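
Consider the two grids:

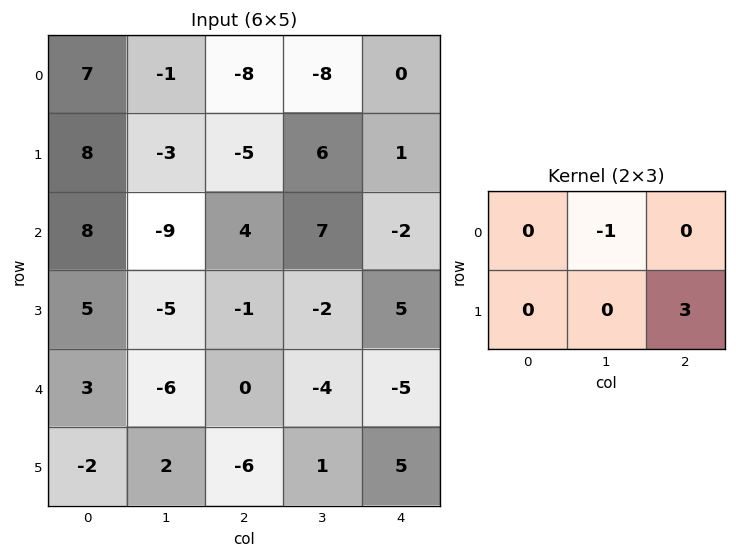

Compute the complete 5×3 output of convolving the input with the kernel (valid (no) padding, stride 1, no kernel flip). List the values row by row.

Output[0,0]: The receptive field on the input at this output position is [7 -1 -8 / 8 -3 -5]. Elementwise product with the kernel and sum: -1·-1 + -5·3.

-14 26 11
15 26 -12
6 -10 8
5 -11 -13
-12 3 19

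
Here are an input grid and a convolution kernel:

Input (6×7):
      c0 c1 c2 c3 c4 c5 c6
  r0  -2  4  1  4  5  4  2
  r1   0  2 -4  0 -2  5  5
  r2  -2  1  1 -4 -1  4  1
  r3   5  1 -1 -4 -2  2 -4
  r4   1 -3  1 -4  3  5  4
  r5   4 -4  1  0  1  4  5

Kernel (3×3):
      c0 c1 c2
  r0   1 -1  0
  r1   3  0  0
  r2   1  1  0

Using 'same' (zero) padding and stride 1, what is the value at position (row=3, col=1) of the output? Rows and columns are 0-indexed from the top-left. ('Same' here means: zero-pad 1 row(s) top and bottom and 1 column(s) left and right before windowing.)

The receptive field on the zero-padded input at this output position is [-2 1 1 / 5 1 -1 / 1 -3 1]. Elementwise product with the kernel and sum: -2·1 + 1·-1 + 5·3 + 1·1 + -3·1.

10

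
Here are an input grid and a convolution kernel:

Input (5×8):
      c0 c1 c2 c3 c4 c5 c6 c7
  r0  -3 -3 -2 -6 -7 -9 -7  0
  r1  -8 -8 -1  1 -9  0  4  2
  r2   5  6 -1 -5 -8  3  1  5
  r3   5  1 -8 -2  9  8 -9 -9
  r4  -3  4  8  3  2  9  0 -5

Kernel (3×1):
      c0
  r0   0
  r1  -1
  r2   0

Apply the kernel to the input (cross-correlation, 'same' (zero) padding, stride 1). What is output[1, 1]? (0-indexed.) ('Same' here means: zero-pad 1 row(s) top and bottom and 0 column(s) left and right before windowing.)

8

The receptive field on the zero-padded input at this output position is [-3 / -8 / 6]. Elementwise product with the kernel and sum: -8·-1.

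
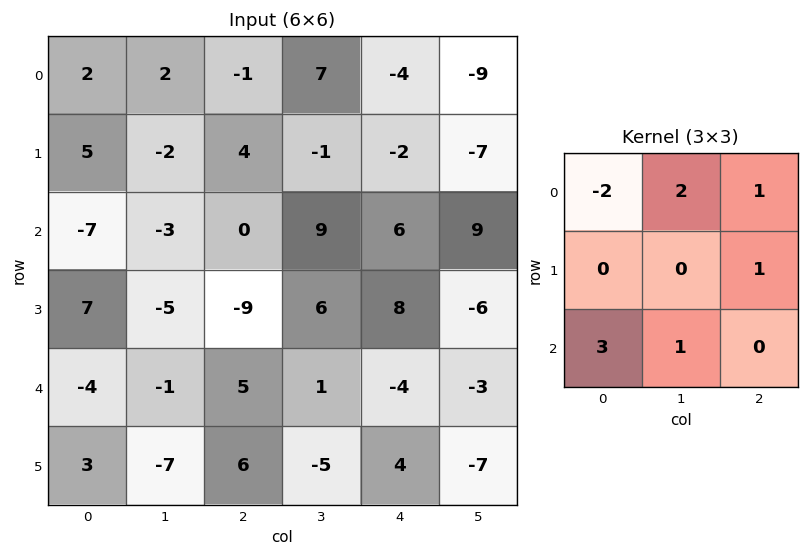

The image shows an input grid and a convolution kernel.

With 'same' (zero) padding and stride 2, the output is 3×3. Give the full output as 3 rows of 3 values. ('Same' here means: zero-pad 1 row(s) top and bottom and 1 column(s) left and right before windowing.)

Output[0,0]: The receptive field on the zero-padded input at this output position is [0 0 0 / 0 2 2 / 0 5 -2]. Elementwise product with the kernel and sum: 0·-2 + 0·2 + 0·1 + 2·1 + 0·3 + 5·1.
Output[0,1]: The receptive field on the zero-padded input at this output position is [0 0 0 / 2 -1 7 / -2 4 -1]. Elementwise product with the kernel and sum: 0·-2 + 0·2 + 0·1 + 7·1 + -2·3 + 4·1.

7 5 -14
12 -4 26
11 -16 -16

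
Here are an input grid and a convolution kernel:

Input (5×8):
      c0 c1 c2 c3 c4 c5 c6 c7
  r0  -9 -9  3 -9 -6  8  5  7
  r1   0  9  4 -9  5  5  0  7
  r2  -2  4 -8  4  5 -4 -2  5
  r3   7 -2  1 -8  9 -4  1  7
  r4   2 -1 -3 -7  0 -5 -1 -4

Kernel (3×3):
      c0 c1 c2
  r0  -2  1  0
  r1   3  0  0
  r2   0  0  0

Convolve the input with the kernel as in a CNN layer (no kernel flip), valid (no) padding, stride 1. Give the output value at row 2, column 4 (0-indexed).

13

The receptive field on the input at this output position is [5 -4 -2 / 9 -4 1 / 0 -5 -1]. Elementwise product with the kernel and sum: 5·-2 + -4·1 + 9·3.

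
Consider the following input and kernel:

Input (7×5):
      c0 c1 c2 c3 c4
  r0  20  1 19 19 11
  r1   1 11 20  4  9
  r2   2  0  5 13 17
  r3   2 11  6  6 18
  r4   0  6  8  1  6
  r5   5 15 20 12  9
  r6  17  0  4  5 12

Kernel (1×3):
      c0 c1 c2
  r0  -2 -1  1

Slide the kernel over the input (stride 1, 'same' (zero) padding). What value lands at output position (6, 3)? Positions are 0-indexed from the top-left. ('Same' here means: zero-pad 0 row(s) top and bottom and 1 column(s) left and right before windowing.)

-1

The receptive field on the zero-padded input at this output position is [4 5 12]. Elementwise product with the kernel and sum: 4·-2 + 5·-1 + 12·1.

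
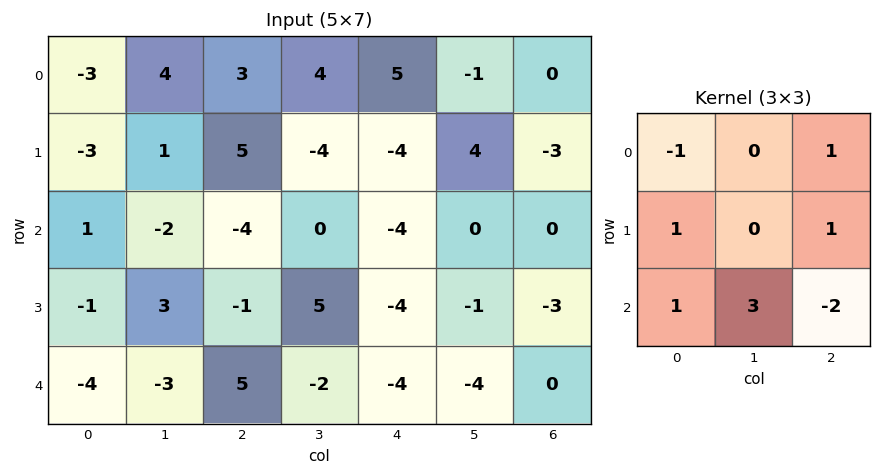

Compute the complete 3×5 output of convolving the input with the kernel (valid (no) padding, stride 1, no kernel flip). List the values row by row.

11 -17 7 -17 -16
15 -17 5 3 -4
-30 26 2 -2 -19

Output[0,0]: The receptive field on the input at this output position is [-3 4 3 / -3 1 5 / 1 -2 -4]. Elementwise product with the kernel and sum: -3·-1 + 3·1 + -3·1 + 5·1 + 1·1 + -2·3 + -4·-2.
Output[0,1]: The receptive field on the input at this output position is [4 3 4 / 1 5 -4 / -2 -4 0]. Elementwise product with the kernel and sum: 4·-1 + 4·1 + 1·1 + -4·1 + -2·1 + -4·3 + 0·-2.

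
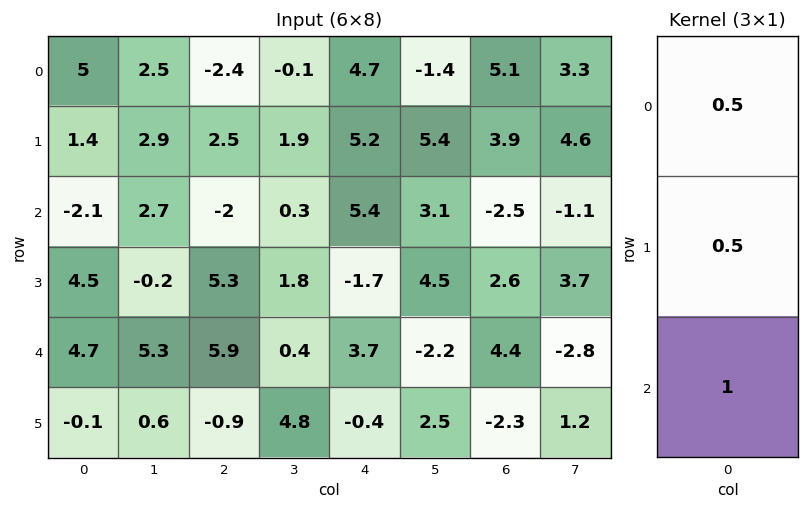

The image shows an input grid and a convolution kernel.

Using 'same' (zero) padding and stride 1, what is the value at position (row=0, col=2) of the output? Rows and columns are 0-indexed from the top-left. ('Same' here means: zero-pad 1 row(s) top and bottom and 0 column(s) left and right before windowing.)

1.3

The receptive field on the zero-padded input at this output position is [0 / -2.4 / 2.5]. Elementwise product with the kernel and sum: 0·0.5 + -2.4·0.5 + 2.5·1.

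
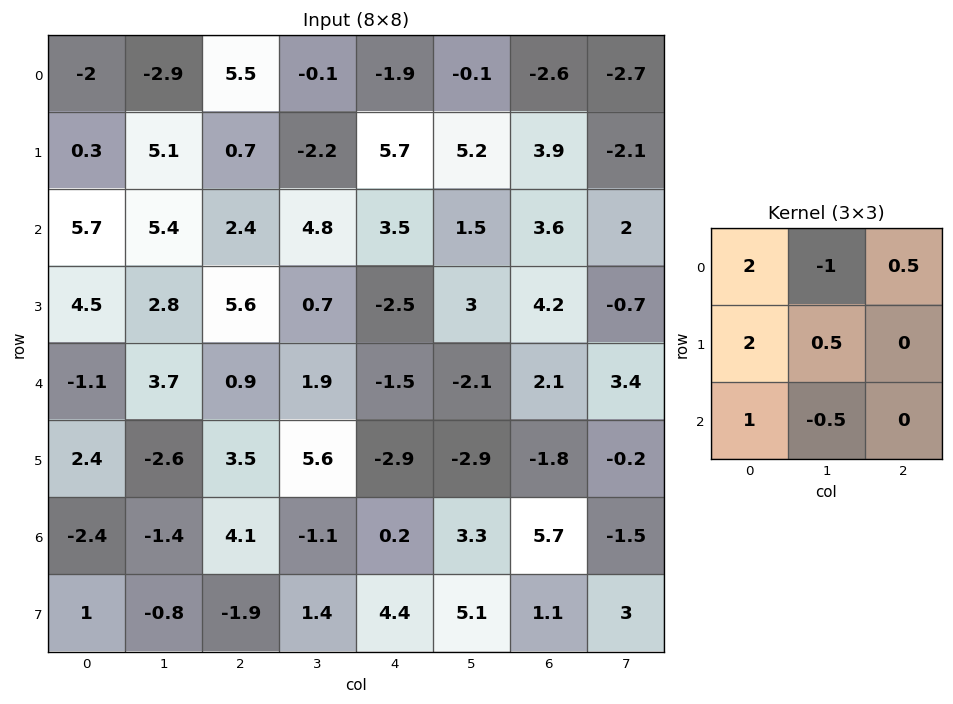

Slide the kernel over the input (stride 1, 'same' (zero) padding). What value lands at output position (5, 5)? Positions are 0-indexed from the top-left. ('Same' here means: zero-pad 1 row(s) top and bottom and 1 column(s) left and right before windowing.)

-8.55

The receptive field on the zero-padded input at this output position is [-1.5 -2.1 2.1 / -2.9 -2.9 -1.8 / 0.2 3.3 5.7]. Elementwise product with the kernel and sum: -1.5·2 + -2.1·-1 + 2.1·0.5 + -2.9·2 + -2.9·0.5 + 0.2·1 + 3.3·-0.5.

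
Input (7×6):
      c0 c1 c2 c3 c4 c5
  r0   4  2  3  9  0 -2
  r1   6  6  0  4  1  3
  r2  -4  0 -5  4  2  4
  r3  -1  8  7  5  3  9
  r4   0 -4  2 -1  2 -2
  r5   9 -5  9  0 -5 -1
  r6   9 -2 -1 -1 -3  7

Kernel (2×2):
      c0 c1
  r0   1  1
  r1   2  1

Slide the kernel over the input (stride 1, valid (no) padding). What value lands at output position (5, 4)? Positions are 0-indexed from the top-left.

The receptive field on the input at this output position is [-5 -1 / -3 7]. Elementwise product with the kernel and sum: -5·1 + -1·1 + -3·2 + 7·1.

-5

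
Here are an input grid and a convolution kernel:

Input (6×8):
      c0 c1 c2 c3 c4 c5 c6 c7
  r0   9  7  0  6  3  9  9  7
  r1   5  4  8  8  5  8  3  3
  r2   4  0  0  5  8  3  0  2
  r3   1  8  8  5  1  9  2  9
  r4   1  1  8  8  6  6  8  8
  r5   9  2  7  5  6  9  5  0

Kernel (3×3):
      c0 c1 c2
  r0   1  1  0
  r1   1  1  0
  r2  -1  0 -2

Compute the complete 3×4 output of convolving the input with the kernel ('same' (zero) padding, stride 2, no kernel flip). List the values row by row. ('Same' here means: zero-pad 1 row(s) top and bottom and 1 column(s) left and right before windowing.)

1 -13 -15 4
-7 -6 3 -13
-2 13 -3 16

Output[0,0]: The receptive field on the zero-padded input at this output position is [0 0 0 / 0 9 7 / 0 5 4]. Elementwise product with the kernel and sum: 0·1 + 0·1 + 0·1 + 9·1 + 0·-1 + 4·-2.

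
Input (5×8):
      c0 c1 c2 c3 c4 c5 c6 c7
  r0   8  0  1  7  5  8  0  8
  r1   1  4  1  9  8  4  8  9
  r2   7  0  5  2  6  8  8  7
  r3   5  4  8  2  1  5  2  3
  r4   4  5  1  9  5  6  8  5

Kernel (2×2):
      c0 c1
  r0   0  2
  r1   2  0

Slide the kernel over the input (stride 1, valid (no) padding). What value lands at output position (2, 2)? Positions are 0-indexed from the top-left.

20

The receptive field on the input at this output position is [5 2 / 8 2]. Elementwise product with the kernel and sum: 2·2 + 8·2.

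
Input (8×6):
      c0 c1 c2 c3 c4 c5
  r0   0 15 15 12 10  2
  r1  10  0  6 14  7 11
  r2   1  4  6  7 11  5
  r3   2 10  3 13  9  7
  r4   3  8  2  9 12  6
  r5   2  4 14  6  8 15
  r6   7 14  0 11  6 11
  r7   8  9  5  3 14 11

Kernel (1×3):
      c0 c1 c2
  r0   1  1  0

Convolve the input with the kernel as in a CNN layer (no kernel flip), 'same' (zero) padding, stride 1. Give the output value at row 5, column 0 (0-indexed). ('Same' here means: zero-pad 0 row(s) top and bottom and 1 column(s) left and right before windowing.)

2

The receptive field on the zero-padded input at this output position is [0 2 4]. Elementwise product with the kernel and sum: 0·1 + 2·1.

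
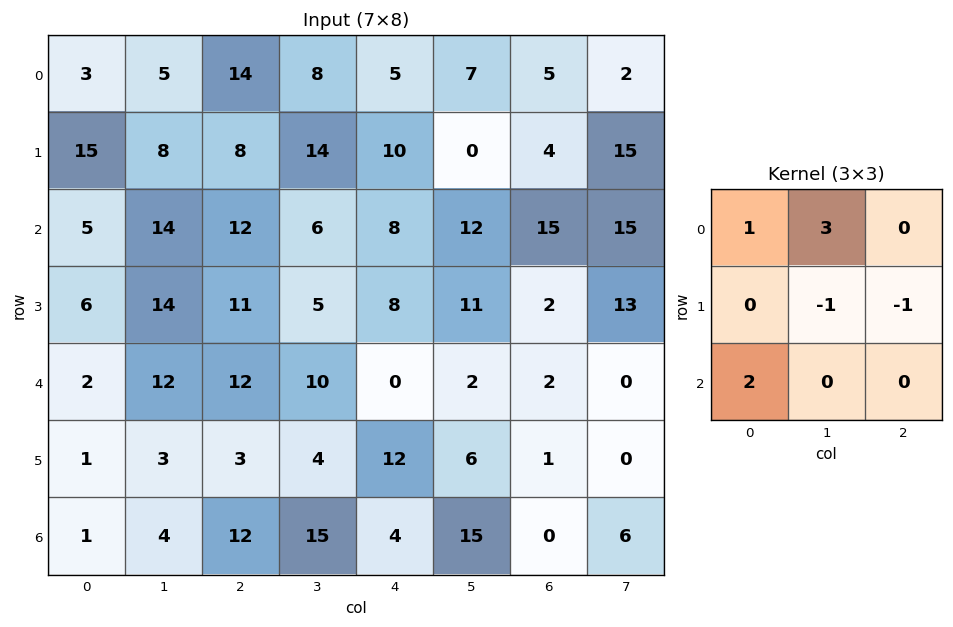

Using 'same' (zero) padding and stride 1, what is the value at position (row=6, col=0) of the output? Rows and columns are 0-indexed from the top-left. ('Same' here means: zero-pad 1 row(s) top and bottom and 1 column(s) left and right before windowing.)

-2

The receptive field on the zero-padded input at this output position is [0 1 3 / 0 1 4 / 0 0 0]. Elementwise product with the kernel and sum: 0·1 + 1·3 + 1·-1 + 4·-1 + 0·2.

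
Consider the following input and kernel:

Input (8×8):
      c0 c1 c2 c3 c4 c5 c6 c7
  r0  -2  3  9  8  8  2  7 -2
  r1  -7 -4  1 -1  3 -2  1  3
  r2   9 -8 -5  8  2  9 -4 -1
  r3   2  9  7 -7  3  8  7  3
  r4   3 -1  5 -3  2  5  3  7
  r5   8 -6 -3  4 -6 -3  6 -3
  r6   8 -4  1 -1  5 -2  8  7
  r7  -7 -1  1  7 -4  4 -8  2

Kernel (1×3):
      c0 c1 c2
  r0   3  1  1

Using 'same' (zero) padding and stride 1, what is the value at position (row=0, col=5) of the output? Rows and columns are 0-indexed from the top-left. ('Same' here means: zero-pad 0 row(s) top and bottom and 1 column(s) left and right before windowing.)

33

The receptive field on the zero-padded input at this output position is [8 2 7]. Elementwise product with the kernel and sum: 8·3 + 2·1 + 7·1.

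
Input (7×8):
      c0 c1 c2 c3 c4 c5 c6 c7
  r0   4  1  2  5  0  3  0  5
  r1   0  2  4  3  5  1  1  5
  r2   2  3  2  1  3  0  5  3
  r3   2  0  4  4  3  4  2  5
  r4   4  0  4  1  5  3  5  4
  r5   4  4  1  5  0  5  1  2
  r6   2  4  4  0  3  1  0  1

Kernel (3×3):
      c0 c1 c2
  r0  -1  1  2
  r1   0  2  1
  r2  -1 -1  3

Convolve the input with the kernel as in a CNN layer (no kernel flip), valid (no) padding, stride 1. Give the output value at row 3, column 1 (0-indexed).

The receptive field on the input at this output position is [0 4 4 / 0 4 1 / 4 1 5]. Elementwise product with the kernel and sum: 0·-1 + 4·1 + 4·2 + 4·2 + 1·1 + 4·-1 + 1·-1 + 5·3.

31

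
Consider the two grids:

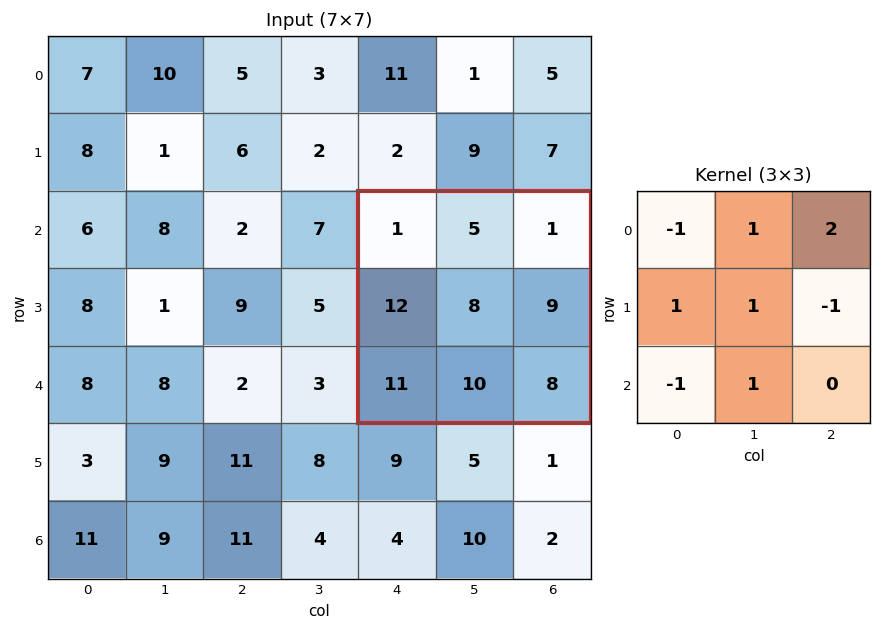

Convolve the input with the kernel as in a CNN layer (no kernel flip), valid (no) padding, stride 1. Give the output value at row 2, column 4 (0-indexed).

16

The receptive field on the input at this output position is [1 5 1 / 12 8 9 / 11 10 8]. Elementwise product with the kernel and sum: 1·-1 + 5·1 + 1·2 + 12·1 + 8·1 + 9·-1 + 11·-1 + 10·1.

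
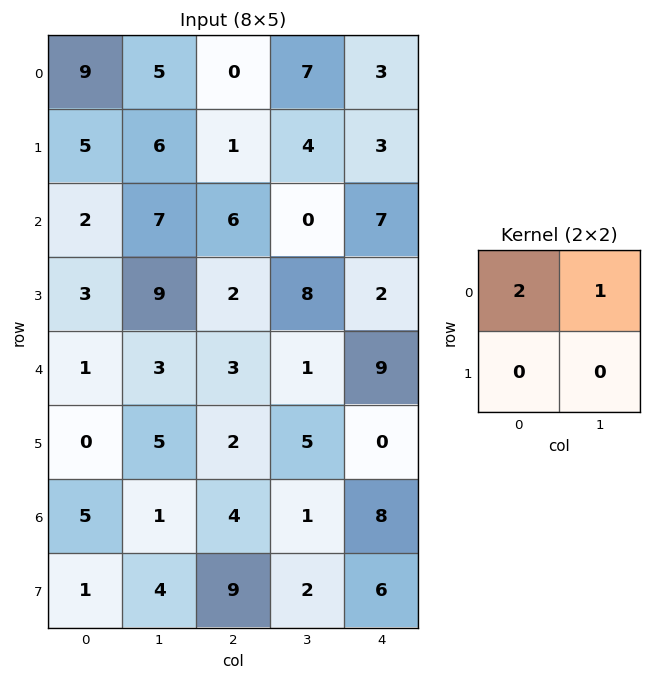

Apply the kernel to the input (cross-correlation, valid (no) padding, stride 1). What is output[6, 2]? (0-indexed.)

9

The receptive field on the input at this output position is [4 1 / 9 2]. Elementwise product with the kernel and sum: 4·2 + 1·1.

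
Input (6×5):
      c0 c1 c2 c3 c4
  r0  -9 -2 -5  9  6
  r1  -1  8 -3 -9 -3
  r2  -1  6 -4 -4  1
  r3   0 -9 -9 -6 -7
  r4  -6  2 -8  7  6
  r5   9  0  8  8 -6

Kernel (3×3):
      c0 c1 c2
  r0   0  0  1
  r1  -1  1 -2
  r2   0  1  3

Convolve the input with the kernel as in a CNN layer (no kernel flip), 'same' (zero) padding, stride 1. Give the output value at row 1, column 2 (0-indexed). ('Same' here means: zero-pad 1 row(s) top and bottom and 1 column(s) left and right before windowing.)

0

The receptive field on the zero-padded input at this output position is [-2 -5 9 / 8 -3 -9 / 6 -4 -4]. Elementwise product with the kernel and sum: 9·1 + 8·-1 + -3·1 + -9·-2 + -4·1 + -4·3.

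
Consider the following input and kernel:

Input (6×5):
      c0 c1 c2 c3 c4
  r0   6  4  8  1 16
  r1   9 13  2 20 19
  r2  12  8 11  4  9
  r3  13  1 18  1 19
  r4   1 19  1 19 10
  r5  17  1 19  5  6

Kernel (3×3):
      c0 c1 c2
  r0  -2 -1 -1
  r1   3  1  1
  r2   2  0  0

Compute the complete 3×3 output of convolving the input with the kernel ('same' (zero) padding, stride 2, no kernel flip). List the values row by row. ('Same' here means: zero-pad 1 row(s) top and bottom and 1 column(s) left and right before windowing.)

Output[0,0]: The receptive field on the zero-padded input at this output position is [0 0 0 / 0 6 4 / 0 9 13]. Elementwise product with the kernel and sum: 0·-2 + 0·-1 + 0·-1 + 0·3 + 6·1 + 4·1 + 0·2.

10 47 59
-2 -7 -36
6 58 56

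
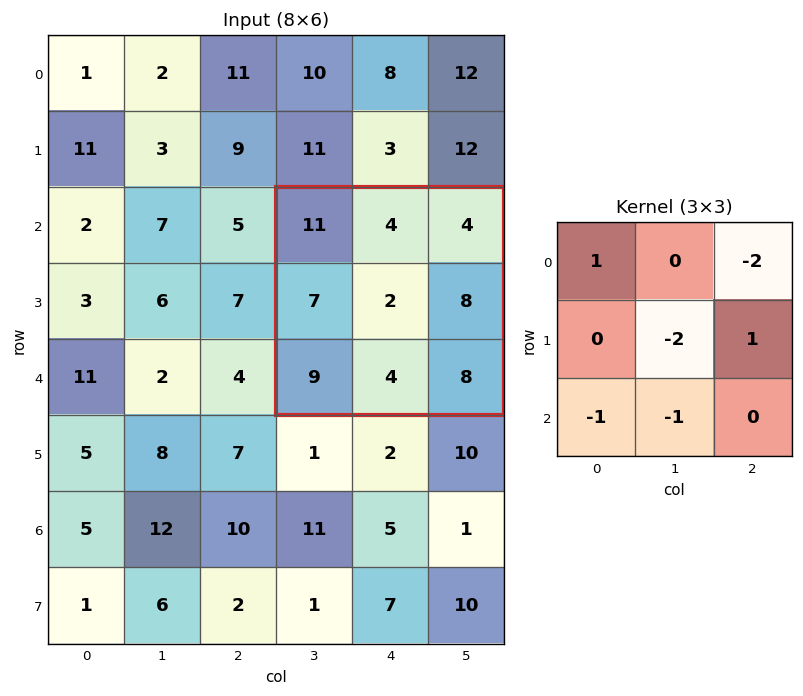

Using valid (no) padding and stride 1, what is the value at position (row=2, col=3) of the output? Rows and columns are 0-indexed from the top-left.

The receptive field on the input at this output position is [11 4 4 / 7 2 8 / 9 4 8]. Elementwise product with the kernel and sum: 11·1 + 4·-2 + 2·-2 + 8·1 + 9·-1 + 4·-1.

-6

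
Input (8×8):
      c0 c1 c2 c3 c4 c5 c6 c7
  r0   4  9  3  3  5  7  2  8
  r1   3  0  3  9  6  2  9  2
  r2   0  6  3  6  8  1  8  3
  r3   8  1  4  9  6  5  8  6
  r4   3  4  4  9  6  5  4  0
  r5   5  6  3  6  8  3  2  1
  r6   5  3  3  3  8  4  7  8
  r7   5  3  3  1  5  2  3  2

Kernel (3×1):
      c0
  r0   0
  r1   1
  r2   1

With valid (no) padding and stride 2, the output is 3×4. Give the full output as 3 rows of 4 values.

Output[0,0]: The receptive field on the input at this output position is [4 / 3 / 0]. Elementwise product with the kernel and sum: 3·1 + 0·1.

3 6 14 17
11 8 12 12
10 6 16 9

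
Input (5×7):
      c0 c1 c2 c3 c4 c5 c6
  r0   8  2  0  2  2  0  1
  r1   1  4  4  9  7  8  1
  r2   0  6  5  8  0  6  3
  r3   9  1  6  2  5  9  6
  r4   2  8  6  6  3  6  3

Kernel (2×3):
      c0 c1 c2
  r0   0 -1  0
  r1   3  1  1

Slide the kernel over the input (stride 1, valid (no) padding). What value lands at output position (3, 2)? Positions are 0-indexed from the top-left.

The receptive field on the input at this output position is [6 2 5 / 6 6 3]. Elementwise product with the kernel and sum: 2·-1 + 6·3 + 6·1 + 3·1.

25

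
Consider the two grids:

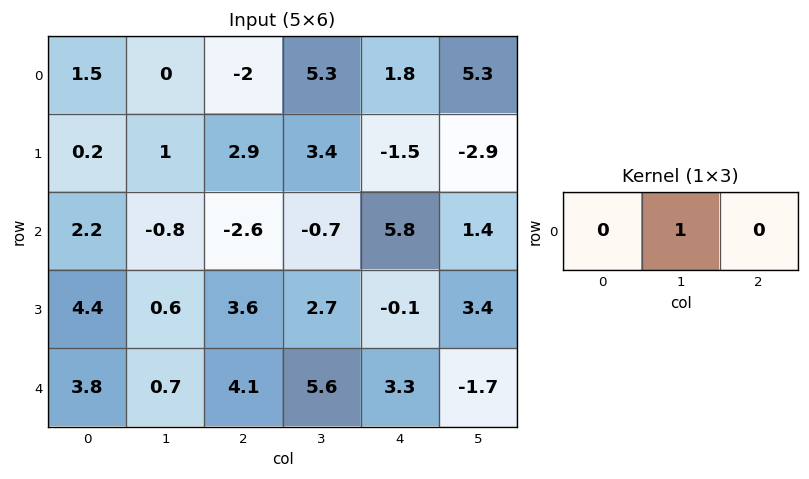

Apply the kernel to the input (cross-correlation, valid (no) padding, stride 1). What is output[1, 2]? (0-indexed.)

3.4

The receptive field on the input at this output position is [2.9 3.4 -1.5]. Elementwise product with the kernel and sum: 3.4·1.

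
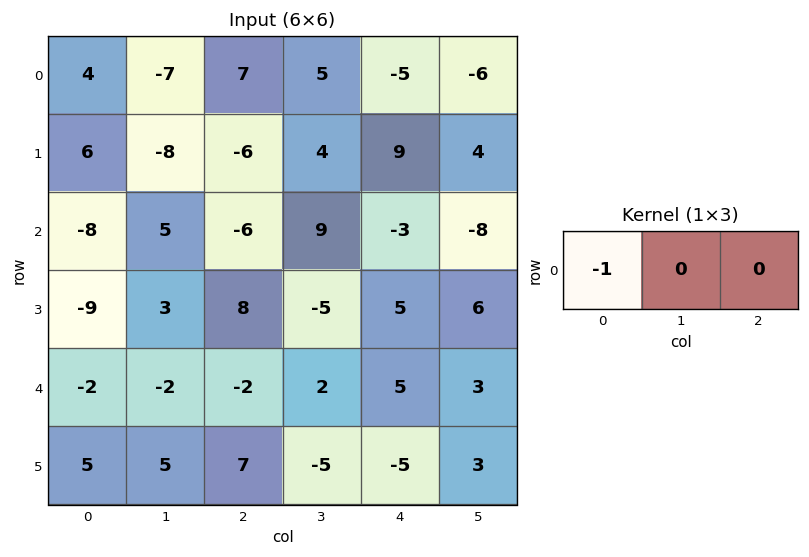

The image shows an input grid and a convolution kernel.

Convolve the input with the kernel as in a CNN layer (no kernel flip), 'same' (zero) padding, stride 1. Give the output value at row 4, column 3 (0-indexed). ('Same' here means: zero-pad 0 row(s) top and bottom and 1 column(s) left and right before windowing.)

The receptive field on the zero-padded input at this output position is [-2 2 5]. Elementwise product with the kernel and sum: -2·-1.

2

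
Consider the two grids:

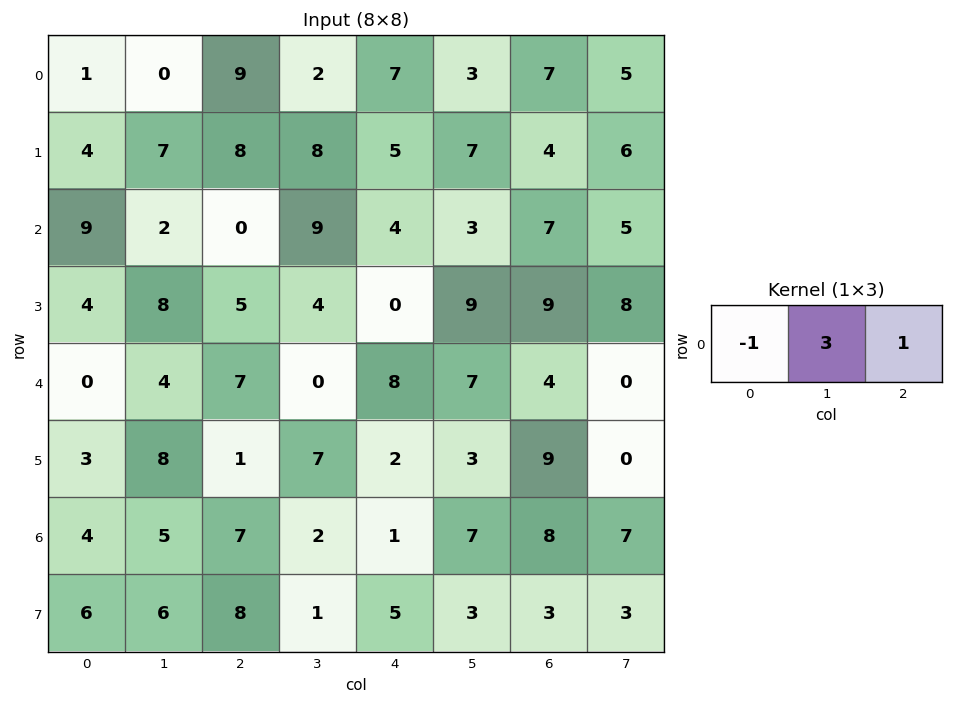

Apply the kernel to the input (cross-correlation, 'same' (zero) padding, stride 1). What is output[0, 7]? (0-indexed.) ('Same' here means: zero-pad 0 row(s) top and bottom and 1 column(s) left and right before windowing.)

8

The receptive field on the zero-padded input at this output position is [7 5 0]. Elementwise product with the kernel and sum: 7·-1 + 5·3 + 0·1.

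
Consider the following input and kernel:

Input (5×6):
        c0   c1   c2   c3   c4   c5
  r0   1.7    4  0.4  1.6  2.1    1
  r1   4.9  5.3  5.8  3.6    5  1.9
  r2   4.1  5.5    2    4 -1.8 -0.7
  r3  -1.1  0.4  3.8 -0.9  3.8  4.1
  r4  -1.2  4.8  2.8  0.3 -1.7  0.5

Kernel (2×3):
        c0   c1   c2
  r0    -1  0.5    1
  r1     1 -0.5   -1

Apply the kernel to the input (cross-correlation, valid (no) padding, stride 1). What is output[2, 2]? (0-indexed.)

-1.35

The receptive field on the input at this output position is [2 4 -1.8 / 3.8 -0.9 3.8]. Elementwise product with the kernel and sum: 2·-1 + 4·0.5 + -1.8·1 + 3.8·1 + -0.9·-0.5 + 3.8·-1.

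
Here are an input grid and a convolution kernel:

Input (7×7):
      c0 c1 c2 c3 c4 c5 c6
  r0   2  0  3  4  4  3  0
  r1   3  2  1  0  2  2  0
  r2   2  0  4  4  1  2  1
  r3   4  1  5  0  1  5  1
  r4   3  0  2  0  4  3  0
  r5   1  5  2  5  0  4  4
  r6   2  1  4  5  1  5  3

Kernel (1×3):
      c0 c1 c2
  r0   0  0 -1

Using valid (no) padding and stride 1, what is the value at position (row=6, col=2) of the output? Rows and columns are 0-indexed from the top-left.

The receptive field on the input at this output position is [4 5 1]. Elementwise product with the kernel and sum: 1·-1.

-1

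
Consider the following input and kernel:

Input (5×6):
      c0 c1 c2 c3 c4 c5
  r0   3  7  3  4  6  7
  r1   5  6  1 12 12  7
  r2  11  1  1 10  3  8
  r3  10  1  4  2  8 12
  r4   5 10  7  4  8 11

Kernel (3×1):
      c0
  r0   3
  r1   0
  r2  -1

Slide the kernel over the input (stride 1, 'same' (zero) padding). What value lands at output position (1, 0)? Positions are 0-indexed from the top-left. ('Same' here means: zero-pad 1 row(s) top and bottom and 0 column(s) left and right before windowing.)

The receptive field on the zero-padded input at this output position is [3 / 5 / 11]. Elementwise product with the kernel and sum: 3·3 + 11·-1.

-2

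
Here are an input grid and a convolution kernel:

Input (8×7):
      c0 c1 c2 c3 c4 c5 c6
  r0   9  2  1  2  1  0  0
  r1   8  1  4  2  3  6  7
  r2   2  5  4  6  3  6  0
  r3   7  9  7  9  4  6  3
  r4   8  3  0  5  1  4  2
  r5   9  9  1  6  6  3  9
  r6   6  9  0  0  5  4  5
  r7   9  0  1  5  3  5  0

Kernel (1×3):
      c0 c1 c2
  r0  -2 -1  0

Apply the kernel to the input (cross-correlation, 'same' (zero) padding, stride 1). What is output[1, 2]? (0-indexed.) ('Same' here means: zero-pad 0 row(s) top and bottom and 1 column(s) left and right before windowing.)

-6

The receptive field on the zero-padded input at this output position is [1 4 2]. Elementwise product with the kernel and sum: 1·-2 + 4·-1.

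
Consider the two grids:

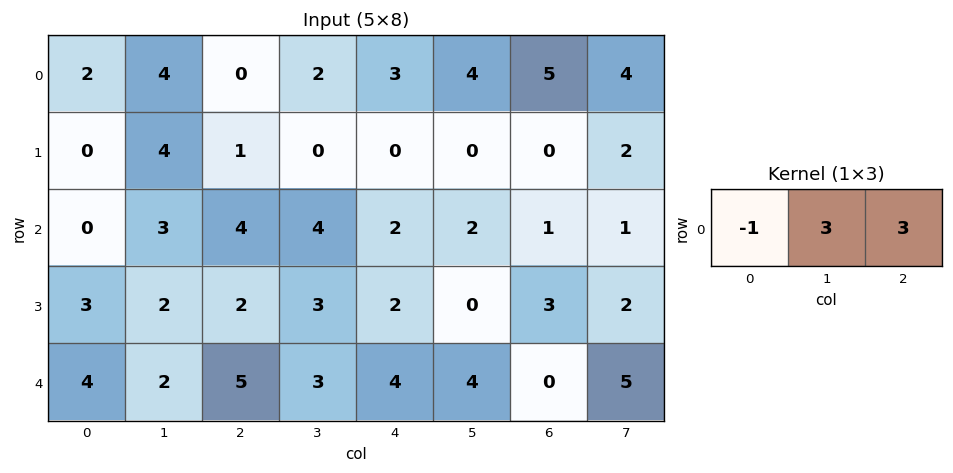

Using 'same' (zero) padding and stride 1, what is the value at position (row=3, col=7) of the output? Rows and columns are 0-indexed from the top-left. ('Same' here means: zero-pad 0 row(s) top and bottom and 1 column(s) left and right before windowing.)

The receptive field on the zero-padded input at this output position is [3 2 0]. Elementwise product with the kernel and sum: 3·-1 + 2·3 + 0·3.

3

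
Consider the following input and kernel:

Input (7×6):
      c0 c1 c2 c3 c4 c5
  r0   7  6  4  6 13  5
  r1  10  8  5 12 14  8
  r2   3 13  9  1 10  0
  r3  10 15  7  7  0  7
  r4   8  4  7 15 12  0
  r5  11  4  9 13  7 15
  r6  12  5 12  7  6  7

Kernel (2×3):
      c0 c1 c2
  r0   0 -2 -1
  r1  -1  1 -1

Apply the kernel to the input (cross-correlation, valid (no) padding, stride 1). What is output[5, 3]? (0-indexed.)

The receptive field on the input at this output position is [13 7 15 / 7 6 7]. Elementwise product with the kernel and sum: 7·-2 + 15·-1 + 7·-1 + 6·1 + 7·-1.

-37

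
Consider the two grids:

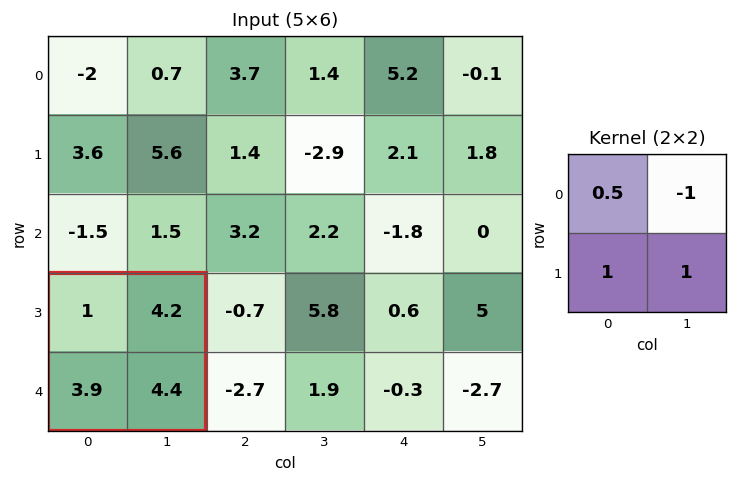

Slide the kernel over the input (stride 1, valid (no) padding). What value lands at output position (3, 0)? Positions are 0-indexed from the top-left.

The receptive field on the input at this output position is [1 4.2 / 3.9 4.4]. Elementwise product with the kernel and sum: 1·0.5 + 4.2·-1 + 3.9·1 + 4.4·1.

4.6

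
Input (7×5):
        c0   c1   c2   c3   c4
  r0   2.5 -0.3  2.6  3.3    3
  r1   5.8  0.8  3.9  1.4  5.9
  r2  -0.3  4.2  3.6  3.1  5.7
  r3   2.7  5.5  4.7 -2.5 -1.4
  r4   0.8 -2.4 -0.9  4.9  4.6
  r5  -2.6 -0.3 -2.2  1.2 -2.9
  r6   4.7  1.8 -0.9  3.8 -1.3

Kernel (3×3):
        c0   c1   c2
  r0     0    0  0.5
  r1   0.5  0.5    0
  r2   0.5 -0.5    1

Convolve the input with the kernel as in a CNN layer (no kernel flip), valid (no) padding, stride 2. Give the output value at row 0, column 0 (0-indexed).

The receptive field on the input at this output position is [2.5 -0.3 2.6 / 5.8 0.8 3.9 / -0.3 4.2 3.6]. Elementwise product with the kernel and sum: 2.6·0.5 + 5.8·0.5 + 0.8·0.5 + -0.3·0.5 + 4.2·-0.5 + 3.6·1.

5.95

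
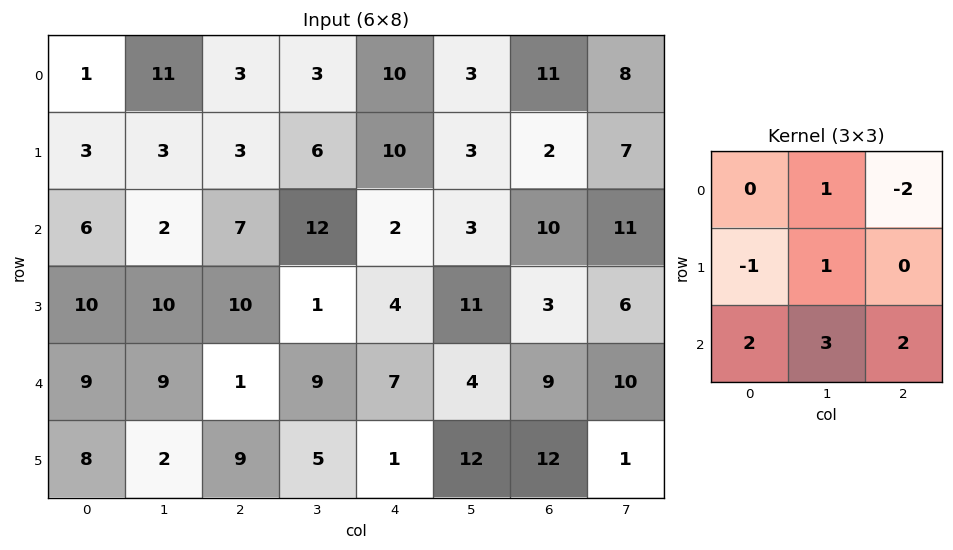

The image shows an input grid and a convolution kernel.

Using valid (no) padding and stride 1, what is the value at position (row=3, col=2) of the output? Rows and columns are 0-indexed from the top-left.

36

The receptive field on the input at this output position is [10 1 4 / 1 9 7 / 9 5 1]. Elementwise product with the kernel and sum: 1·1 + 4·-2 + 1·-1 + 9·1 + 9·2 + 5·3 + 1·2.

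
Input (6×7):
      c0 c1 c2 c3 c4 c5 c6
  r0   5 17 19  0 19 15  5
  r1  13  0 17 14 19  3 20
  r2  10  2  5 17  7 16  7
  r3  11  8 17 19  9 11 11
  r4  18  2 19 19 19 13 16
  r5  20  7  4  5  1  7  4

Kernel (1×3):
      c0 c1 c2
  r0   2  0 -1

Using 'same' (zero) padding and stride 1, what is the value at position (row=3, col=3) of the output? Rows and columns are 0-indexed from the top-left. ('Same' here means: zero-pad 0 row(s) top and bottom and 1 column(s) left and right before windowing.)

25

The receptive field on the zero-padded input at this output position is [17 19 9]. Elementwise product with the kernel and sum: 17·2 + 9·-1.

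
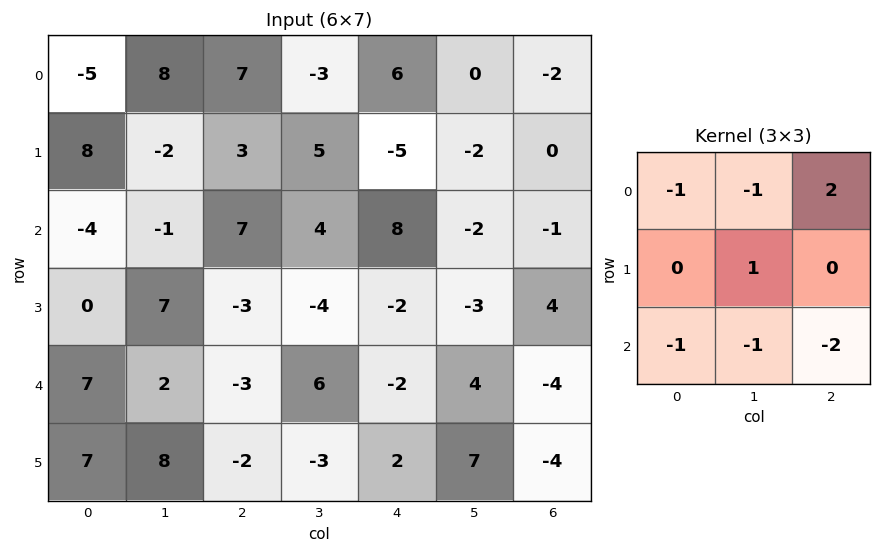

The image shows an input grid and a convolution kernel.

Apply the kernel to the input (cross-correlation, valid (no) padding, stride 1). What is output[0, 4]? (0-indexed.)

The receptive field on the input at this output position is [6 0 -2 / -5 -2 0 / 8 -2 -1]. Elementwise product with the kernel and sum: 6·-1 + 0·-1 + -2·2 + -2·1 + 8·-1 + -2·-1 + -1·-2.

-16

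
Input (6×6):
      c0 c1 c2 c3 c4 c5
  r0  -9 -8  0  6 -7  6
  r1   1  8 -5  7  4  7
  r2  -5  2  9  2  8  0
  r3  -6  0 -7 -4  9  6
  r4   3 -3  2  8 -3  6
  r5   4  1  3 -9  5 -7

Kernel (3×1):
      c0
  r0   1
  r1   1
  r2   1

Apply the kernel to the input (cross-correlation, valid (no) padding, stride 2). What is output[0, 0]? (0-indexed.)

The receptive field on the input at this output position is [-9 / 1 / -5]. Elementwise product with the kernel and sum: -9·1 + 1·1 + -5·1.

-13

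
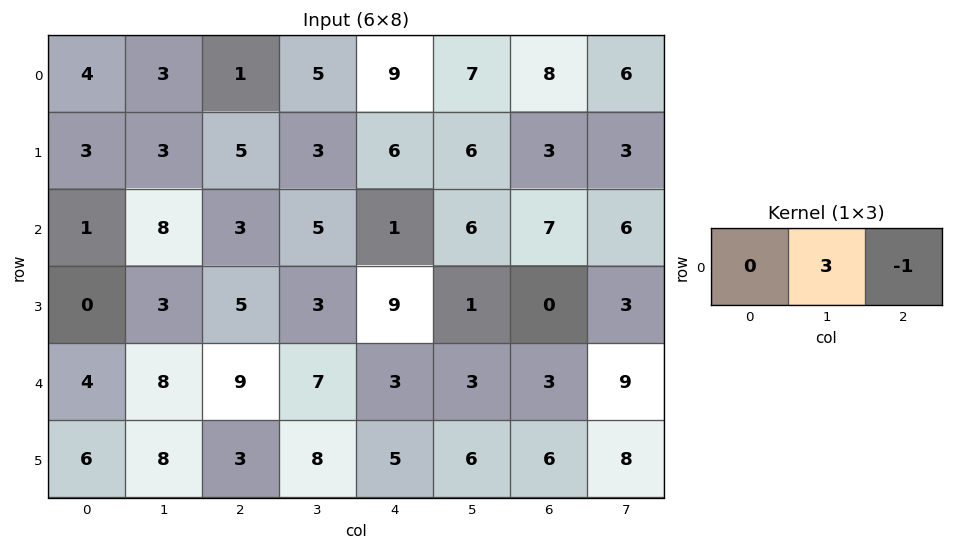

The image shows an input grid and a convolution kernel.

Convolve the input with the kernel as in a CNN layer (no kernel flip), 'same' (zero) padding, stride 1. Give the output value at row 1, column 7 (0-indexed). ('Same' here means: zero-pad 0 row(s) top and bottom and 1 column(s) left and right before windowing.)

The receptive field on the zero-padded input at this output position is [3 3 0]. Elementwise product with the kernel and sum: 3·3 + 0·-1.

9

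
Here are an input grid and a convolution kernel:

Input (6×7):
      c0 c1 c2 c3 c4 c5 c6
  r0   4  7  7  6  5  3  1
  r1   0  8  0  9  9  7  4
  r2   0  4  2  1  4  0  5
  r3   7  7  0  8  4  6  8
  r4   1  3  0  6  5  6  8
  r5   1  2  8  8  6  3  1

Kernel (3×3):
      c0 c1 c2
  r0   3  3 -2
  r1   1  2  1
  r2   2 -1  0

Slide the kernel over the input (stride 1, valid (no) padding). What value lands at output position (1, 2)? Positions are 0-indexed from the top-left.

9

The receptive field on the input at this output position is [0 9 9 / 2 1 4 / 0 8 4]. Elementwise product with the kernel and sum: 0·3 + 9·3 + 9·-2 + 2·1 + 1·2 + 4·1 + 0·2 + 8·-1.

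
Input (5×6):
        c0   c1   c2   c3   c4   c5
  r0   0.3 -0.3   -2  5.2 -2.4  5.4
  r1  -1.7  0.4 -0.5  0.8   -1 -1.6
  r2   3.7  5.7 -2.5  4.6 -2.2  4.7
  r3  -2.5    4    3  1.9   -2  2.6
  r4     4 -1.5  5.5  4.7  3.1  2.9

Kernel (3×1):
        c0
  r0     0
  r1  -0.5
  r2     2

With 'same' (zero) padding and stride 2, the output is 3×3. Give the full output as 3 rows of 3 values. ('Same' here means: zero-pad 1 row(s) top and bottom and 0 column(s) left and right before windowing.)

Output[0,0]: The receptive field on the zero-padded input at this output position is [0 / 0.3 / -1.7]. Elementwise product with the kernel and sum: 0.3·-0.5 + -1.7·2.
Output[0,1]: The receptive field on the zero-padded input at this output position is [0 / -2 / -0.5]. Elementwise product with the kernel and sum: -2·-0.5 + -0.5·2.

-3.55 0 -0.8
-6.85 7.25 -2.9
-2 -2.75 -1.55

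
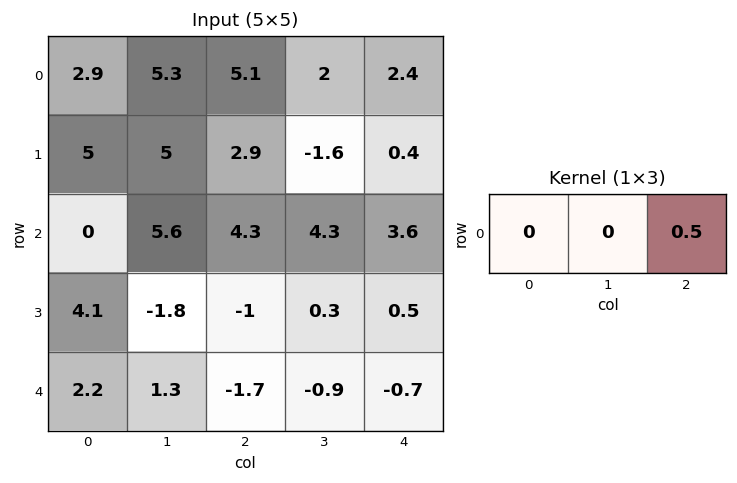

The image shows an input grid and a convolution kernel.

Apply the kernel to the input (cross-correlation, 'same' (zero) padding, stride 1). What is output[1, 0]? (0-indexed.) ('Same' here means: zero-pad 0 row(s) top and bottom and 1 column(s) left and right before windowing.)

The receptive field on the zero-padded input at this output position is [0 5 5]. Elementwise product with the kernel and sum: 5·0.5.

2.5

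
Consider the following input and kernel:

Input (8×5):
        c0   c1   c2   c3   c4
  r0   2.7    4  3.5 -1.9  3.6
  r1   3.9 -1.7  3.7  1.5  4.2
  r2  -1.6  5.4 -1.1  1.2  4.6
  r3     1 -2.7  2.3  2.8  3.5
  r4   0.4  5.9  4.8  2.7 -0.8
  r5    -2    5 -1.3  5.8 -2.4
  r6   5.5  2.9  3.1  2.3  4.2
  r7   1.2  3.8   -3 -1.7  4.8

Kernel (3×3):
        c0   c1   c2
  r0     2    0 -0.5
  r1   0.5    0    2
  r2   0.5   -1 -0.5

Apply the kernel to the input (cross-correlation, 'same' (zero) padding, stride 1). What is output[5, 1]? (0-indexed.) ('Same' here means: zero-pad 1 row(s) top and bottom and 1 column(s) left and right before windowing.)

The receptive field on the zero-padded input at this output position is [0.4 5.9 4.8 / -2 5 -1.3 / 5.5 2.9 3.1]. Elementwise product with the kernel and sum: 0.4·2 + 4.8·-0.5 + -2·0.5 + -1.3·2 + 5.5·0.5 + 2.9·-1 + 3.1·-0.5.

-6.9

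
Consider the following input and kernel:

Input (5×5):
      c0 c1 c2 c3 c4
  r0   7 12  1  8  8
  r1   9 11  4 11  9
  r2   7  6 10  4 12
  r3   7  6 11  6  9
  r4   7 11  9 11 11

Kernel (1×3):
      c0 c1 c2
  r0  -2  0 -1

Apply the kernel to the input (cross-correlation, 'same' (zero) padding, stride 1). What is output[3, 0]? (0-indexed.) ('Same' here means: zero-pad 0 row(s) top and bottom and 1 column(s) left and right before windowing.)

The receptive field on the zero-padded input at this output position is [0 7 6]. Elementwise product with the kernel and sum: 0·-2 + 6·-1.

-6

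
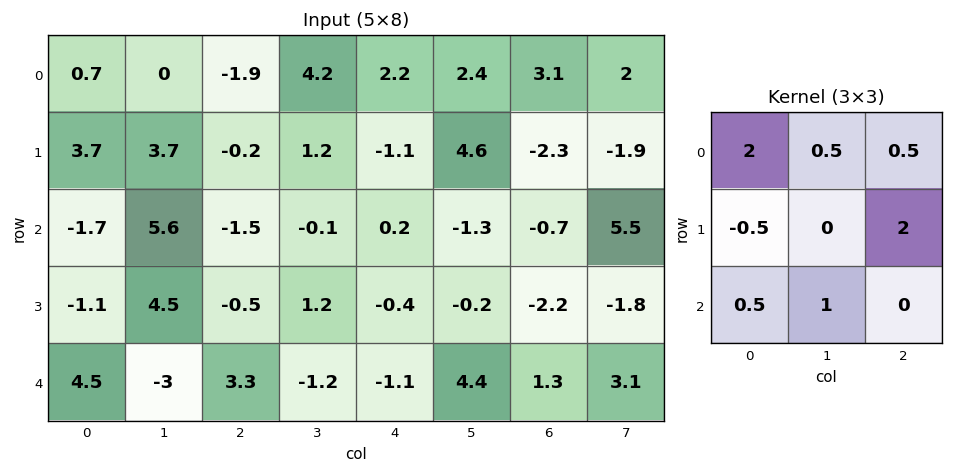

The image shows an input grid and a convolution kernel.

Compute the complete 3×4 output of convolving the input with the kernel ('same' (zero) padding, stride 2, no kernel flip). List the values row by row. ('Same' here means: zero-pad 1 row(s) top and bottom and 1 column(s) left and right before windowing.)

3.7 10.05 2.2 2.8
13.8 6.65 1.8 16.45
-4.3 8.45 11.5 1.6

Output[0,0]: The receptive field on the zero-padded input at this output position is [0 0 0 / 0 0.7 0 / 0 3.7 3.7]. Elementwise product with the kernel and sum: 0·2 + 0·0.5 + 0·0.5 + 0·-0.5 + 0·2 + 0·0.5 + 3.7·1.
Output[0,1]: The receptive field on the zero-padded input at this output position is [0 0 0 / 0 -1.9 4.2 / 3.7 -0.2 1.2]. Elementwise product with the kernel and sum: 0·2 + 0·0.5 + 0·0.5 + 0·-0.5 + 4.2·2 + 3.7·0.5 + -0.2·1.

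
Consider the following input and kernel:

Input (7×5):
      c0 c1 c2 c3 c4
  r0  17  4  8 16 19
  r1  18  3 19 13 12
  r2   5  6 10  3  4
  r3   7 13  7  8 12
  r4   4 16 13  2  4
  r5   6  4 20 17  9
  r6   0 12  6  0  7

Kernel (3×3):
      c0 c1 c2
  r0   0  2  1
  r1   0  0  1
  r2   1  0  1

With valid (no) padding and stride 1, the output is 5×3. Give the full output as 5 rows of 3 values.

50 54 77
49 75 61
46 49 39
72 45 61
71 57 30

Output[0,0]: The receptive field on the input at this output position is [17 4 8 / 18 3 19 / 5 6 10]. Elementwise product with the kernel and sum: 4·2 + 8·1 + 19·1 + 5·1 + 10·1.
Output[0,1]: The receptive field on the input at this output position is [4 8 16 / 3 19 13 / 6 10 3]. Elementwise product with the kernel and sum: 8·2 + 16·1 + 13·1 + 6·1 + 3·1.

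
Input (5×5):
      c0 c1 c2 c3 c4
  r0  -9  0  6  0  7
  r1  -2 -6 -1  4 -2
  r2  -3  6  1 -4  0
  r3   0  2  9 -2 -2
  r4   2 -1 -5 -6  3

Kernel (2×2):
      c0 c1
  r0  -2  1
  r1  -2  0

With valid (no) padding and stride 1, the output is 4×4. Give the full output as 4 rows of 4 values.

Output[0,0]: The receptive field on the input at this output position is [-9 0 / -2 -6]. Elementwise product with the kernel and sum: -9·-2 + 0·1 + -2·-2.

22 18 -10 -1
4 -1 4 -2
12 -15 -24 12
-2 7 -10 14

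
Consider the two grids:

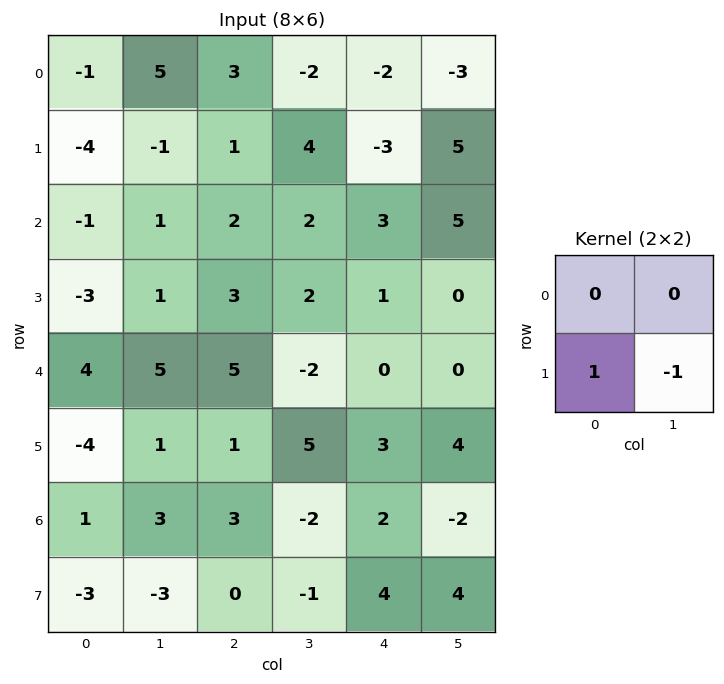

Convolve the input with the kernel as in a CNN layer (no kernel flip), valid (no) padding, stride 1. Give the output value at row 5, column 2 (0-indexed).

The receptive field on the input at this output position is [1 5 / 3 -2]. Elementwise product with the kernel and sum: 3·1 + -2·-1.

5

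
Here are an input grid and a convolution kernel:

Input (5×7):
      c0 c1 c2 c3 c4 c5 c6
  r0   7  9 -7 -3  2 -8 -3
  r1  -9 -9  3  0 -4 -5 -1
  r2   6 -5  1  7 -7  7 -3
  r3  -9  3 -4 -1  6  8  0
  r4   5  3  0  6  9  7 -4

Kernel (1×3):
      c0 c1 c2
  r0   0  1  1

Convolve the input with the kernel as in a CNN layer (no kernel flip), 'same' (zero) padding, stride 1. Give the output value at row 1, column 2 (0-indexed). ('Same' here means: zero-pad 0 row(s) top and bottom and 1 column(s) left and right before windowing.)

3

The receptive field on the zero-padded input at this output position is [-9 3 0]. Elementwise product with the kernel and sum: 3·1 + 0·1.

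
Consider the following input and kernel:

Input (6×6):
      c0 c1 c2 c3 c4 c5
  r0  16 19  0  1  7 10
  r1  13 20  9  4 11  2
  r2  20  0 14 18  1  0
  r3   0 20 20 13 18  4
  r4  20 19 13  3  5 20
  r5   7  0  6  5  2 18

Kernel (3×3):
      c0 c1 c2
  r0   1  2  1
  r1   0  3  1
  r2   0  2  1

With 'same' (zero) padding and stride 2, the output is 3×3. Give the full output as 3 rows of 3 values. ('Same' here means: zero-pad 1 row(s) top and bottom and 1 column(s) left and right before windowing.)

113 23 55
126 155 71
113 132 110

Output[0,0]: The receptive field on the zero-padded input at this output position is [0 0 0 / 0 16 19 / 0 13 20]. Elementwise product with the kernel and sum: 0·1 + 0·2 + 0·1 + 16·3 + 19·1 + 13·2 + 20·1.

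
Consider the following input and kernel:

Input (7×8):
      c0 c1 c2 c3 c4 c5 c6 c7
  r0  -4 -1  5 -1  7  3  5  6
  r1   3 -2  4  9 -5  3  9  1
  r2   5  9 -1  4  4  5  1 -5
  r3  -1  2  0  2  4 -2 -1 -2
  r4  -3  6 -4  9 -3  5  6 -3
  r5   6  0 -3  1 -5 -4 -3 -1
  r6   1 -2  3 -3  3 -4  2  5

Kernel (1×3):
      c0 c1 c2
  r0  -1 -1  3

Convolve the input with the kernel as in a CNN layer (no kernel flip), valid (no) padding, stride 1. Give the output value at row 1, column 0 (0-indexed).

The receptive field on the input at this output position is [3 -2 4]. Elementwise product with the kernel and sum: 3·-1 + -2·-1 + 4·3.

11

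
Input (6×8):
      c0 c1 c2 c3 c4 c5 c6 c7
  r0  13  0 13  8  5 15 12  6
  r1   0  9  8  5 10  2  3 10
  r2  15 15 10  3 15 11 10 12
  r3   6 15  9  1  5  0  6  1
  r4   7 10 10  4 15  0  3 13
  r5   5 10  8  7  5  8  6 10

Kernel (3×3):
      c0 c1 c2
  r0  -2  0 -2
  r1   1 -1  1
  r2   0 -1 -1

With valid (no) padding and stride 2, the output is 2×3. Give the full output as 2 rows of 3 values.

Output[0,0]: The receptive field on the input at this output position is [13 0 13 / 0 9 8 / 15 15 10]. Elementwise product with the kernel and sum: 13·-2 + 13·-2 + 0·1 + 9·-1 + 8·1 + 15·-1 + 10·-1.

-78 -41 -44
-70 -56 -42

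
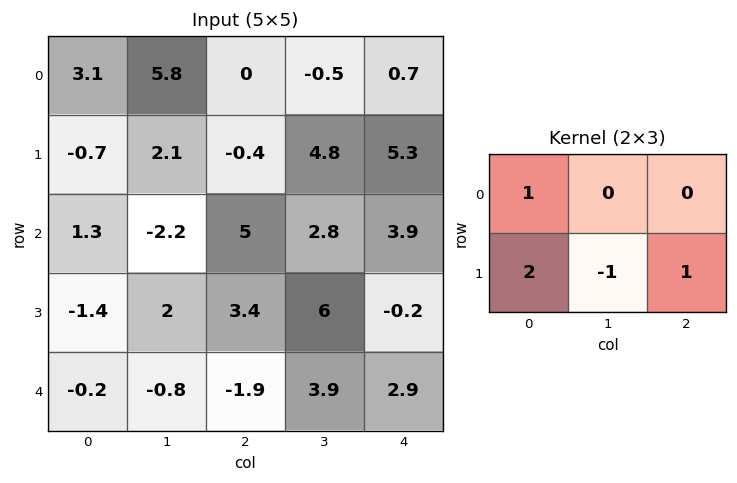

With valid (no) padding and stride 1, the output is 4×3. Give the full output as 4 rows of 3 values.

Output[0,0]: The receptive field on the input at this output position is [3.1 5.8 0 / -0.7 2.1 -0.4]. Elementwise product with the kernel and sum: 3.1·1 + -0.7·2 + 2.1·-1 + -0.4·1.

-0.8 15.2 -0.3
9.1 -4.5 10.7
-0.1 4.4 5.6
-2.9 6.2 -1.4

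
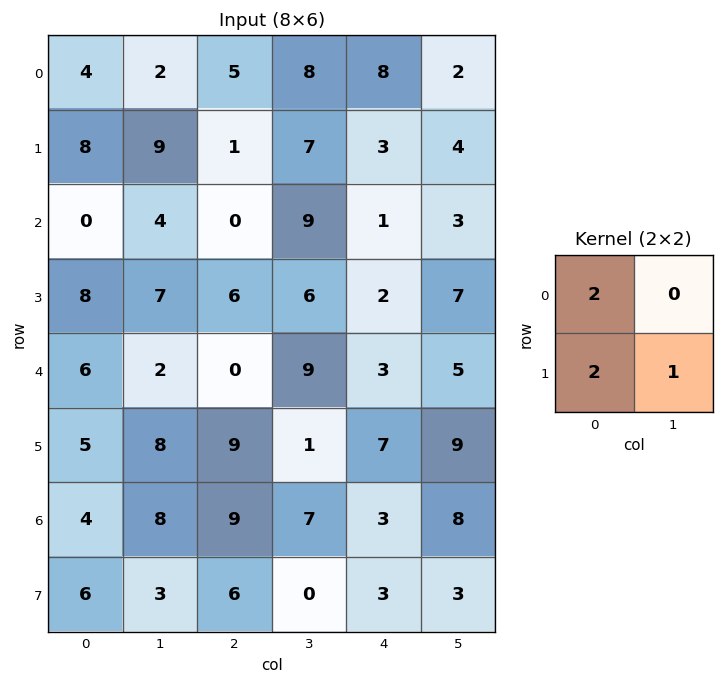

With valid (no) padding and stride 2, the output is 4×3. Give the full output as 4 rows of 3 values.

33 19 26
23 18 13
30 19 29
23 30 15

Output[0,0]: The receptive field on the input at this output position is [4 2 / 8 9]. Elementwise product with the kernel and sum: 4·2 + 8·2 + 9·1.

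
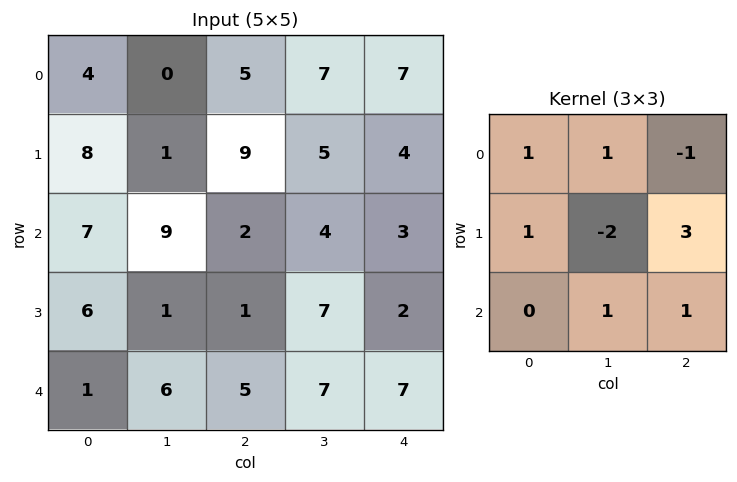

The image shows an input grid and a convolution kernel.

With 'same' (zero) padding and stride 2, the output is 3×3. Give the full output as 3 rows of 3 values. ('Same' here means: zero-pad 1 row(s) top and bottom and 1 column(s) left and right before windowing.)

Output[0,0]: The receptive field on the zero-padded input at this output position is [0 0 0 / 0 4 0 / 0 8 1]. Elementwise product with the kernel and sum: 0·1 + 0·1 + 0·-1 + 0·1 + 4·-2 + 0·3 + 8·1 + 1·1.
Output[0,1]: The receptive field on the zero-padded input at this output position is [0 0 0 / 0 5 7 / 1 9 5]. Elementwise product with the kernel and sum: 0·1 + 0·1 + 0·-1 + 0·1 + 5·-2 + 7·3 + 9·1 + 5·1.

1 25 -3
27 30 9
21 12 2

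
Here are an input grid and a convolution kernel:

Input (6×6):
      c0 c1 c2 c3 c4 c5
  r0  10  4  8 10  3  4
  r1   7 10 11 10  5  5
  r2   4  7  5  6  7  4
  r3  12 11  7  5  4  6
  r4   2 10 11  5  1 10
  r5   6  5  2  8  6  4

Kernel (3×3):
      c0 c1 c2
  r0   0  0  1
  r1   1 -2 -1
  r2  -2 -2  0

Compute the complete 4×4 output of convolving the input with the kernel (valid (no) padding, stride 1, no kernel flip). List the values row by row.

-38 -36 -33 -27
-50 -35 -33 -25
-36 -44 -32 -17
-44 -26 -16 -29

Output[0,0]: The receptive field on the input at this output position is [10 4 8 / 7 10 11 / 4 7 5]. Elementwise product with the kernel and sum: 8·1 + 7·1 + 10·-2 + 11·-1 + 4·-2 + 7·-2.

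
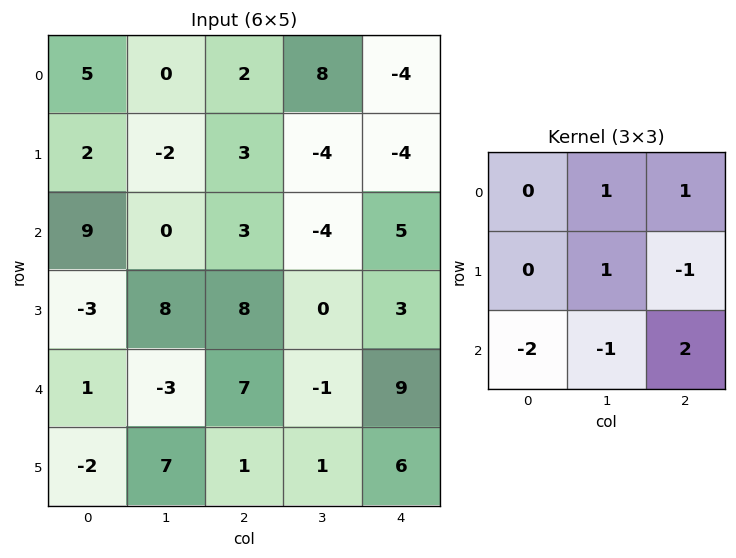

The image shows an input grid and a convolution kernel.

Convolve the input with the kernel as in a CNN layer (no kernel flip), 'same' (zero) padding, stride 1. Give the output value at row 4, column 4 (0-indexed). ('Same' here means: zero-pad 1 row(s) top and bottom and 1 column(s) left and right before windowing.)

4

The receptive field on the zero-padded input at this output position is [0 3 0 / -1 9 0 / 1 6 0]. Elementwise product with the kernel and sum: 3·1 + 0·1 + 9·1 + 0·-1 + 1·-2 + 6·-1 + 0·2.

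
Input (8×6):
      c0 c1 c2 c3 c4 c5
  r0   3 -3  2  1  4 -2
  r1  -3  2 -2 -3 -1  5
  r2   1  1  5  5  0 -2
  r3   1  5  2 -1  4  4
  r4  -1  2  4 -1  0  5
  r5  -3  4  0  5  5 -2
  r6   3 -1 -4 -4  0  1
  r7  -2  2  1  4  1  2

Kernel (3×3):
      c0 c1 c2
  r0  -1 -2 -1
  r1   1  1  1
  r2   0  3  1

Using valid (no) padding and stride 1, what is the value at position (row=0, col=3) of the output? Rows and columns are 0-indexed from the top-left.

-8

The receptive field on the input at this output position is [1 4 -2 / -3 -1 5 / 5 0 -2]. Elementwise product with the kernel and sum: 1·-1 + 4·-2 + -2·-1 + -3·1 + -1·1 + 5·1 + 0·3 + -2·1.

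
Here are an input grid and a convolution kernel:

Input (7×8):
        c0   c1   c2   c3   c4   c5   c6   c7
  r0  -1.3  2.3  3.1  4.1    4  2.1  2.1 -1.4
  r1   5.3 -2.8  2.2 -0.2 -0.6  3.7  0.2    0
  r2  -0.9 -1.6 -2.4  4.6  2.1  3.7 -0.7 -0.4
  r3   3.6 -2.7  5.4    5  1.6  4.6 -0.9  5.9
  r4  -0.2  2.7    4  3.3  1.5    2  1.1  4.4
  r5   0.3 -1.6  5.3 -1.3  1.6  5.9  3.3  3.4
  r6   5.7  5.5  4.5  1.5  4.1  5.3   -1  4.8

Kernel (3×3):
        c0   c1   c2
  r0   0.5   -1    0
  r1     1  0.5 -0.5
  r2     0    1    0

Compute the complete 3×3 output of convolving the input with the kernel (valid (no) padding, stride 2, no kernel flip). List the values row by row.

Output[0,0]: The receptive field on the input at this output position is [-1.3 2.3 3.1 / 5.3 -2.8 2.2 / -0.9 -1.6 -2.4]. Elementwise product with the kernel and sum: -1.3·0.5 + 2.3·-1 + 5.3·1 + -2.8·0.5 + 2.2·-0.5 + -1.6·1.
Output[0,1]: The receptive field on the input at this output position is [3.1 4.1 4 / 2.2 -0.2 -0.6 / -2.4 4.6 2.1]. Elementwise product with the kernel and sum: 3.1·0.5 + 4.1·-1 + 2.2·1 + -0.2·0.5 + -0.6·-0.5 + 4.6·1.

-1.75 4.45 4.75
3.4 4.6 3.7
-0.45 4.05 6.95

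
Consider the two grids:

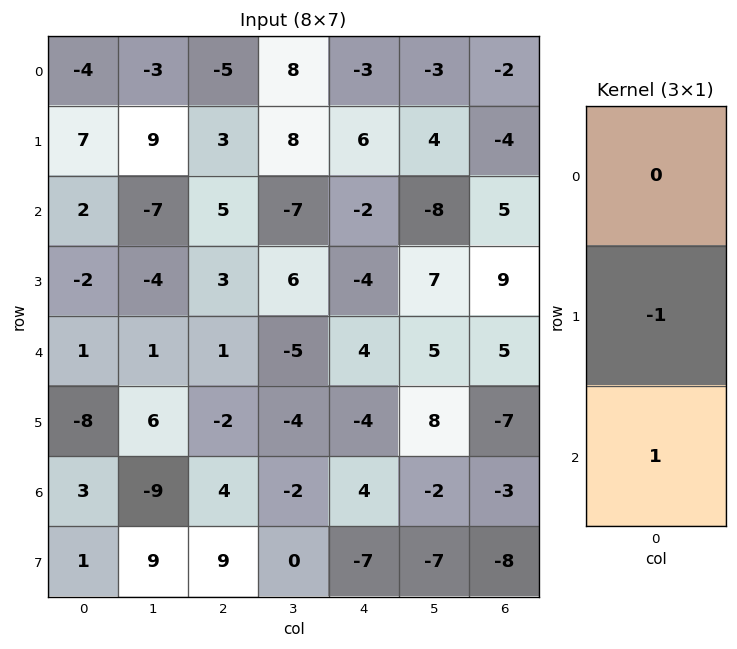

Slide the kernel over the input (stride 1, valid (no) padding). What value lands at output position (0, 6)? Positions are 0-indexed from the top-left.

9

The receptive field on the input at this output position is [-2 / -4 / 5]. Elementwise product with the kernel and sum: -4·-1 + 5·1.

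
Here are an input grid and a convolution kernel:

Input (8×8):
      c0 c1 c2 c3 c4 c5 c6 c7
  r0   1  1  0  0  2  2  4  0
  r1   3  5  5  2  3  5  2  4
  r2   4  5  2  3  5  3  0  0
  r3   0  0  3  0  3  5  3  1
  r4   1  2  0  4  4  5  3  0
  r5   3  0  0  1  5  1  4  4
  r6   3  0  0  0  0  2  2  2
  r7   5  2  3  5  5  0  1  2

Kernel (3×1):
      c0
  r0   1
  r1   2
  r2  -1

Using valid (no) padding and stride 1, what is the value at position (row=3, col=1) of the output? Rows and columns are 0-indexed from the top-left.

The receptive field on the input at this output position is [0 / 2 / 0]. Elementwise product with the kernel and sum: 0·1 + 2·2 + 0·-1.

4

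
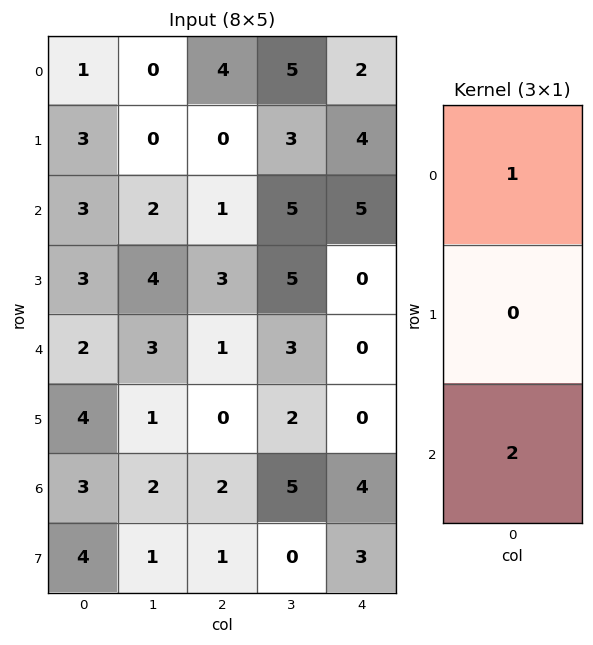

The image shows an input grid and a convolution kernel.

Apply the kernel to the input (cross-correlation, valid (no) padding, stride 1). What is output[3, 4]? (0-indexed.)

0

The receptive field on the input at this output position is [0 / 0 / 0]. Elementwise product with the kernel and sum: 0·1 + 0·2.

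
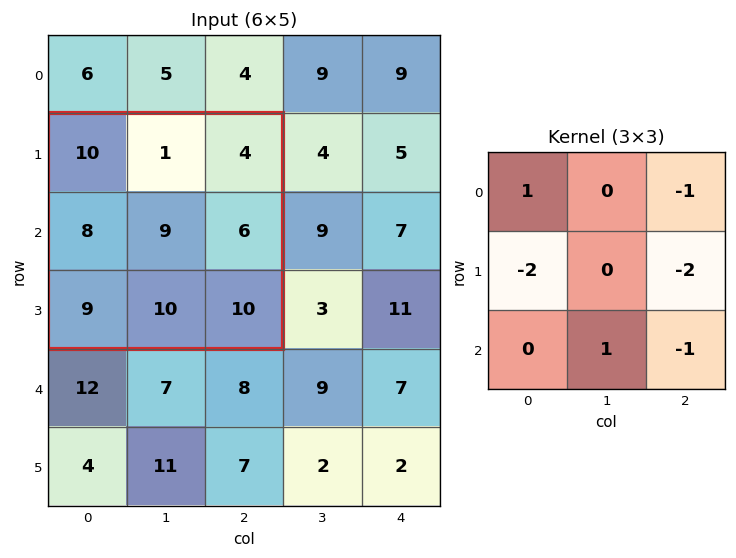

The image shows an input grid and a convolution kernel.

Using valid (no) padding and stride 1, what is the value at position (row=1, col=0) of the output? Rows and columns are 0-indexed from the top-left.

-22

The receptive field on the input at this output position is [10 1 4 / 8 9 6 / 9 10 10]. Elementwise product with the kernel and sum: 10·1 + 4·-1 + 8·-2 + 6·-2 + 10·1 + 10·-1.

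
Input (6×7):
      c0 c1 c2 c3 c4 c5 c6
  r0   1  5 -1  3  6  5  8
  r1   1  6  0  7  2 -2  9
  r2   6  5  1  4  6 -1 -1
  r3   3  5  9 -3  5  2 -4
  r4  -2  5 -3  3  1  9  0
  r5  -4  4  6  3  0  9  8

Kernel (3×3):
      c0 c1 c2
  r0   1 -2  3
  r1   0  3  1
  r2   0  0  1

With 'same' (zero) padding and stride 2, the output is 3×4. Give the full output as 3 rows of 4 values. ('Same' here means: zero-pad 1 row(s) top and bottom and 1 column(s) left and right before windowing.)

Output[0,0]: The receptive field on the zero-padded input at this output position is [0 0 0 / 0 1 5 / 0 1 6]. Elementwise product with the kernel and sum: 0·1 + 0·-2 + 0·3 + 1·3 + 5·1 + 6·1.
Output[0,1]: The receptive field on the zero-padded input at this output position is [0 0 0 / 5 -1 3 / 6 0 7]. Elementwise product with the kernel and sum: 0·1 + 0·-2 + 0·3 + -1·3 + 3·1 + 7·1.

14 7 21 24
44 31 16 -23
12 -25 14 10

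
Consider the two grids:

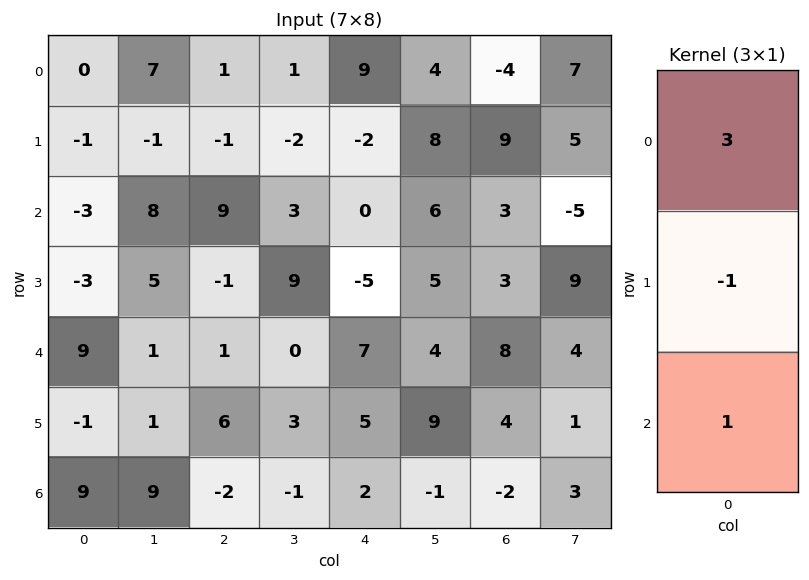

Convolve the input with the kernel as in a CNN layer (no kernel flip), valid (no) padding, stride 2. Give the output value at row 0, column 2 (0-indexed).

The receptive field on the input at this output position is [9 / -2 / 0]. Elementwise product with the kernel and sum: 9·3 + -2·-1 + 0·1.

29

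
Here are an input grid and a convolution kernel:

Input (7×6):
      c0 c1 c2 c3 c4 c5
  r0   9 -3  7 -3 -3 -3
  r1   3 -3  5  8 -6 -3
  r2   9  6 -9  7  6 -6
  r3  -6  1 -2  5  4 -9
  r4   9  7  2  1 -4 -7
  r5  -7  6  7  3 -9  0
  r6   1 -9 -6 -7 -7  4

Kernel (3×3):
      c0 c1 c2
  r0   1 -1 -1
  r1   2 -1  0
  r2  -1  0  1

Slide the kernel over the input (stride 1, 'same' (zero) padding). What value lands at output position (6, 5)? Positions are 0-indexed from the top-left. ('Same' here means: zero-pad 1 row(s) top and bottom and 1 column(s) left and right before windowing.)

The receptive field on the zero-padded input at this output position is [-9 0 0 / -7 4 0 / 0 0 0]. Elementwise product with the kernel and sum: -9·1 + 0·-1 + 0·-1 + -7·2 + 4·-1 + 0·-1 + 0·1.

-27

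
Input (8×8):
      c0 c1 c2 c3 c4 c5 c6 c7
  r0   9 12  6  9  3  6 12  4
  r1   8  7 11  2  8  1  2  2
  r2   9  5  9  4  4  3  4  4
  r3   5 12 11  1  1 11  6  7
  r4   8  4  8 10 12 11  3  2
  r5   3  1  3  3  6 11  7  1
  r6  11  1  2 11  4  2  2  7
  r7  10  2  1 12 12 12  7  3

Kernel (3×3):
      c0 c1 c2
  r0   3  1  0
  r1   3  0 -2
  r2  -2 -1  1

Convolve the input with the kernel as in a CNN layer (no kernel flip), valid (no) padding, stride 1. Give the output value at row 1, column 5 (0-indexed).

-15

The receptive field on the input at this output position is [1 2 2 / 3 4 4 / 11 6 7]. Elementwise product with the kernel and sum: 1·3 + 2·1 + 3·3 + 4·-2 + 11·-2 + 6·-1 + 7·1.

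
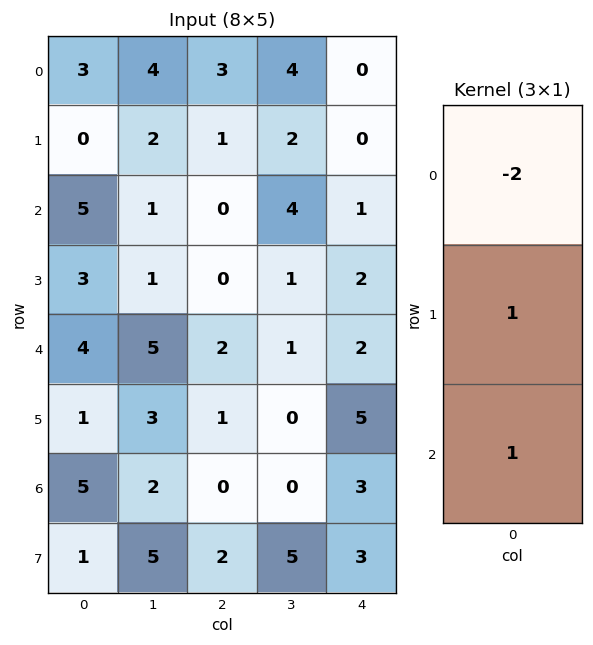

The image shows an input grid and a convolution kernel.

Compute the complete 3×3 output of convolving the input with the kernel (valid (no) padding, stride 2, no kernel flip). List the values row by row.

-1 -5 1
-3 2 2
-2 -3 4

Output[0,0]: The receptive field on the input at this output position is [3 / 0 / 5]. Elementwise product with the kernel and sum: 3·-2 + 0·1 + 5·1.
Output[0,1]: The receptive field on the input at this output position is [3 / 1 / 0]. Elementwise product with the kernel and sum: 3·-2 + 1·1 + 0·1.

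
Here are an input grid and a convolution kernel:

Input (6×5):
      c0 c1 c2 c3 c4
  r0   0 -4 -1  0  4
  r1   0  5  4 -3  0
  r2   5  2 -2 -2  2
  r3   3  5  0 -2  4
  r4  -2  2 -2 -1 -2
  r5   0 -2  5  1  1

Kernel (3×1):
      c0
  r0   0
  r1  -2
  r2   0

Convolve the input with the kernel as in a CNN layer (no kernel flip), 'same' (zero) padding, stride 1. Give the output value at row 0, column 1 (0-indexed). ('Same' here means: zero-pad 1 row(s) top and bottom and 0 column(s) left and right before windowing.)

The receptive field on the zero-padded input at this output position is [0 / -4 / 5]. Elementwise product with the kernel and sum: -4·-2.

8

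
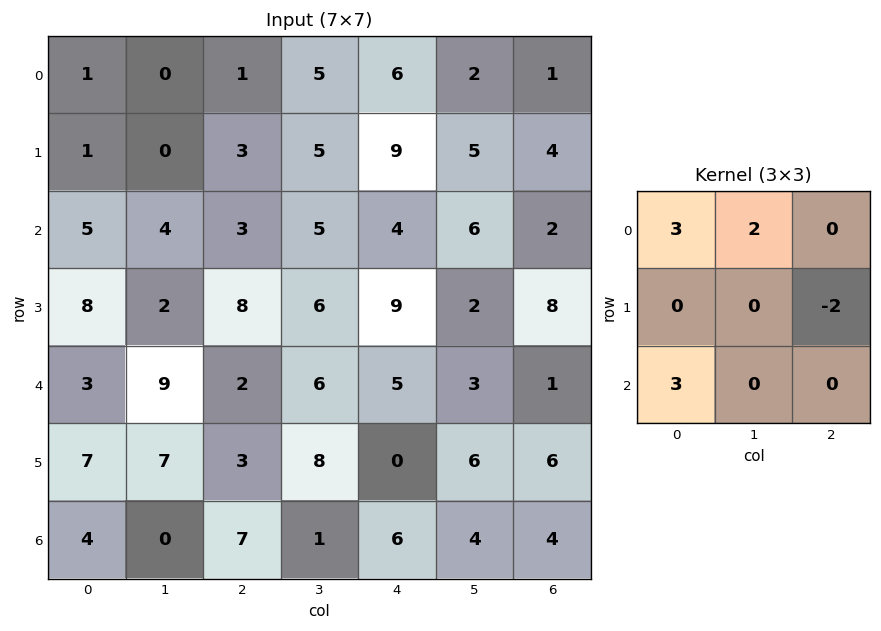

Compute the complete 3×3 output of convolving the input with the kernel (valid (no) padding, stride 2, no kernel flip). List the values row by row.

Output[0,0]: The receptive field on the input at this output position is [1 0 1 / 1 0 3 / 5 4 3]. Elementwise product with the kernel and sum: 1·3 + 0·2 + 3·-2 + 5·3.
Output[0,1]: The receptive field on the input at this output position is [1 5 6 / 3 5 9 / 3 5 4]. Elementwise product with the kernel and sum: 1·3 + 5·2 + 9·-2 + 3·3.

12 4 26
16 7 23
33 39 27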